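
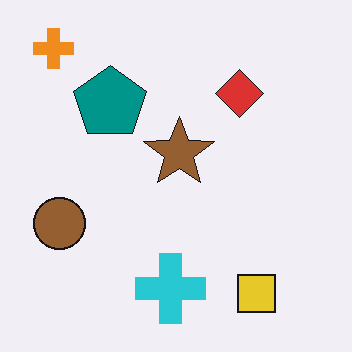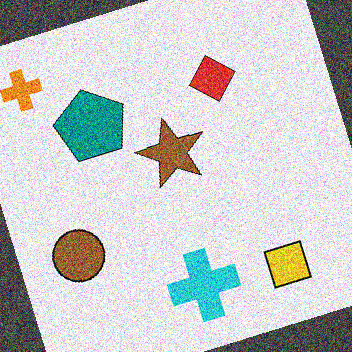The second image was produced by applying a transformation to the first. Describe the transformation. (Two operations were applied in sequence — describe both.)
The transformation is: rotated counter-clockwise by a moderate amount, then degraded with a thick layer of grain.

Every shape is tilted by the same angle and the image corners show triangular fill wedges — a whole-image rotation by a non-right angle. Random speckle covers the whole image, including the flat background.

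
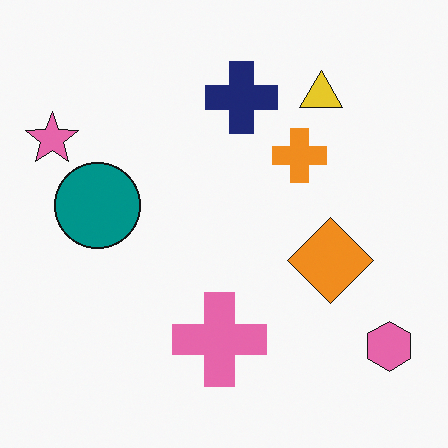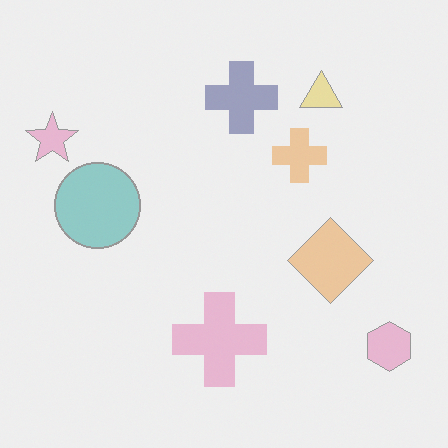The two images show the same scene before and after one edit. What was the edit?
The second image is the first given much lower contrast.

Tones are pushed toward mid-grey across the whole image — a global contrast change.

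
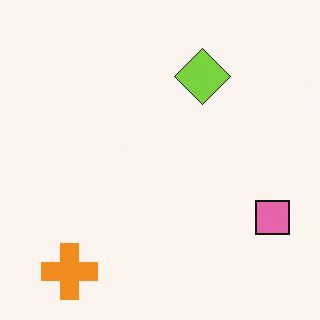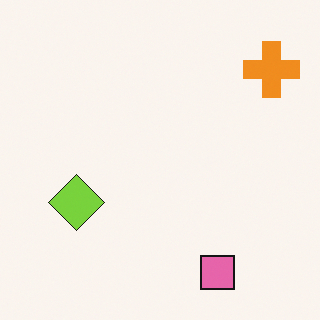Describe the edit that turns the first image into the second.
This is the original image transposed (reflected across the top-left ↔ bottom-right diagonal).

Shapes have swapped their row and column positions — what was in the top-right is now in the bottom-left — a diagonal reflection.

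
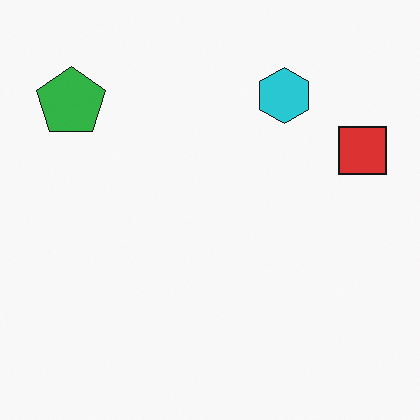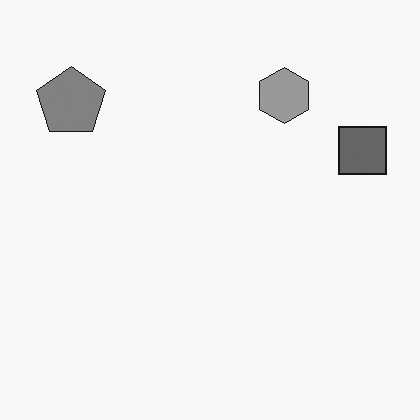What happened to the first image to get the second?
The transformation is: converted to grayscale.

All color is removed — every shape is now a shade of grey.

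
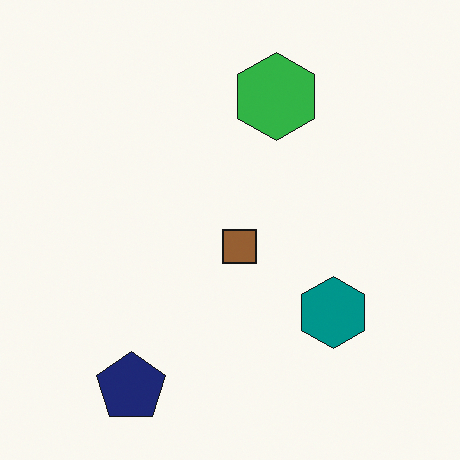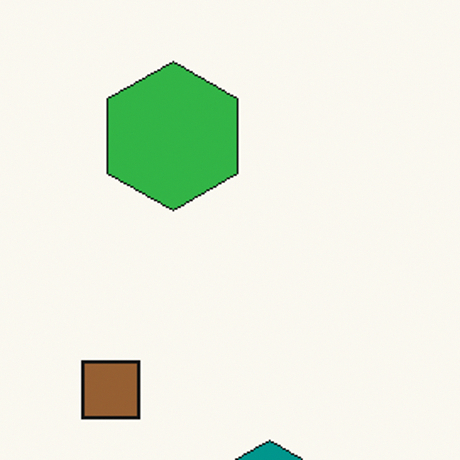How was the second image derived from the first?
It was cropped tightly and scaled back up.

The visible shapes are larger and the field of view is narrower; shapes near the original edges may be partly or wholly outside the frame — a crop-and-rescale.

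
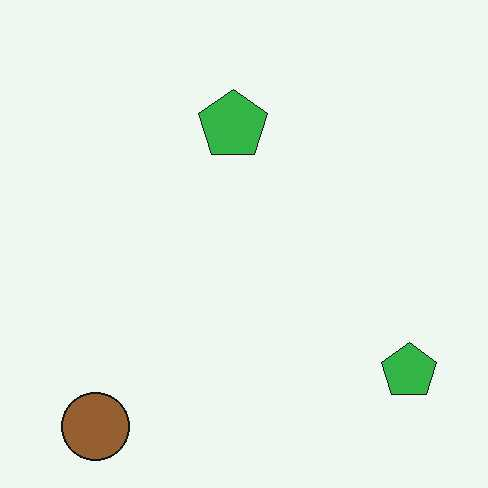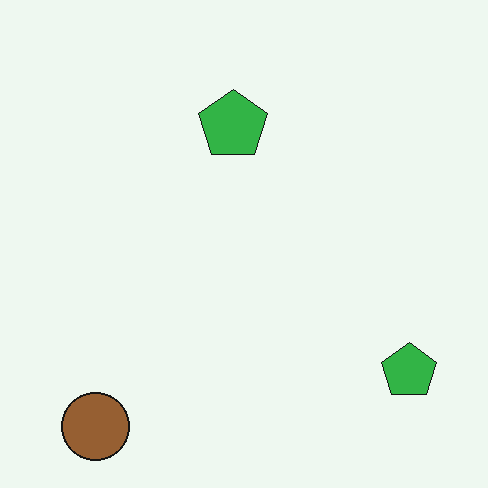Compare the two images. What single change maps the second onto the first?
It was given moderate JPEG compression.

Blocky 8×8 compression artifacts appear around shape edges and the flat background shows ringing — characteristic JPEG degradation.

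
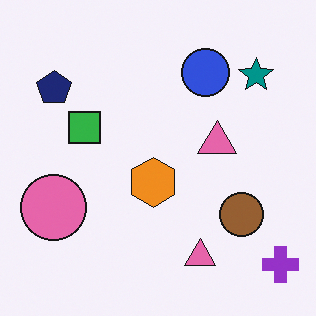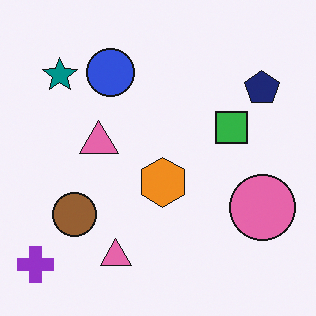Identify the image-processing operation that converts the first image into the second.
The image was flipped horizontally (left ↔ right).

The purple cross is in the bottom-right of the first image and the bottom-left of the second — shapes on opposite sides of the vertical midline have swapped in a mirror flip.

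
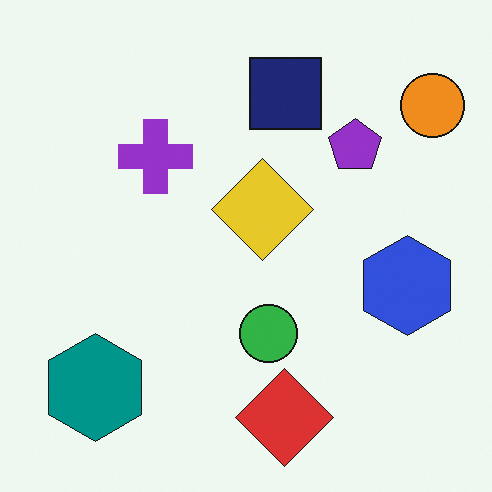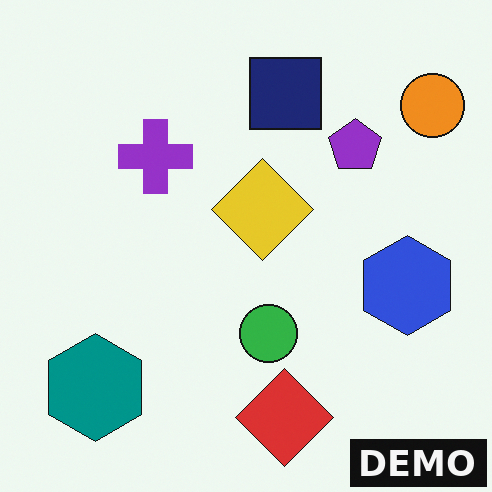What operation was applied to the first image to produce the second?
The transformation is: watermarked with the text "DEMO" in the lower-right corner.

A dark label reading "DEMO" appears in the lower-right corner.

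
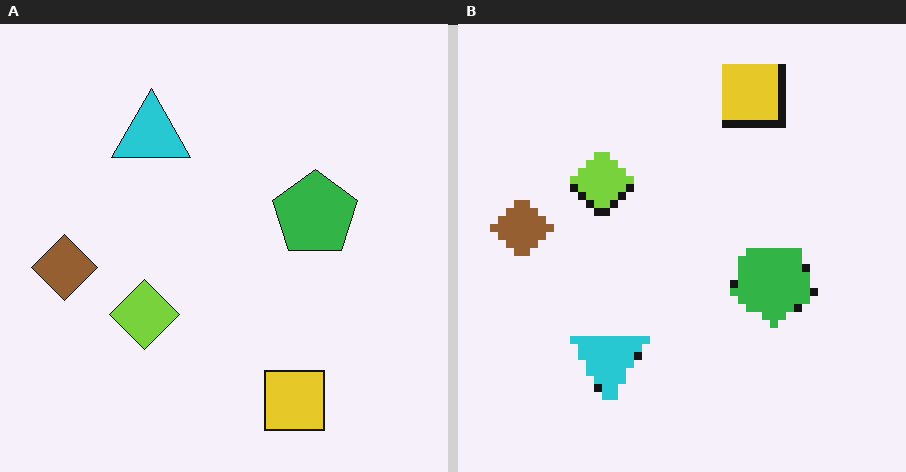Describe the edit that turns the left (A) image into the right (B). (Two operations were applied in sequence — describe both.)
The transformation is: flipped vertically (top ↔ bottom), then pixelated into visible square blocks.

The yellow square is in the bottom of the left (A) image and the top of the right (B) — shapes on opposite sides of the horizontal midline have swapped in a mirror flip. Shapes are reduced to large square blocks; fine edges and outlines are lost — a downscale-then-upscale (mosaic) effect.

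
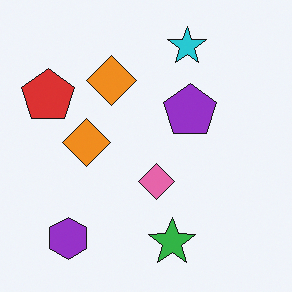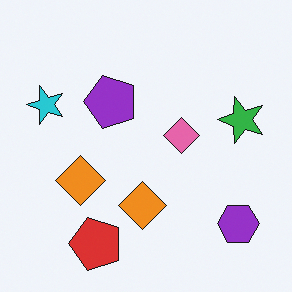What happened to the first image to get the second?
It was rotated 90° counter-clockwise.

The purple hexagon sits in the bottom-left of the first image and the bottom-right of the second — consistent with a whole-image 90° counter-clockwise rotation.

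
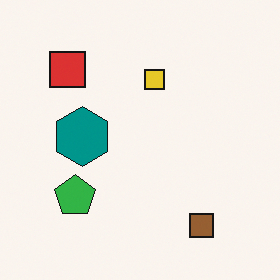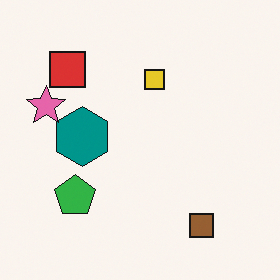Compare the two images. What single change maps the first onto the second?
It was overlaid with an additional pink star.

A pink star appears in the second image that is absent from the first.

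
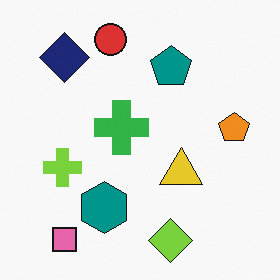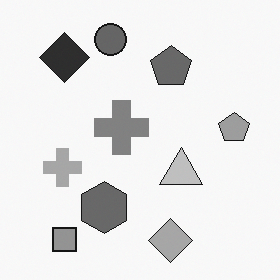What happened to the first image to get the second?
This is the original image converted to grayscale.

All color is removed — every shape is now a shade of grey.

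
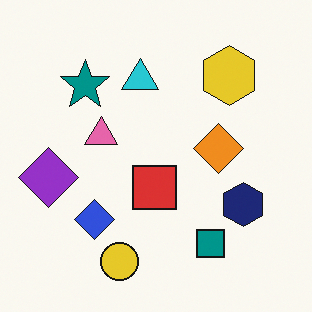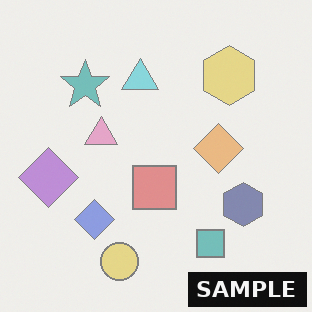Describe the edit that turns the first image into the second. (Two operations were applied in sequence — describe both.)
This is the original image washed out (contrast reduced), then watermarked with the text "SAMPLE" in the lower-right corner.

Tones are pushed toward mid-grey across the whole image — a global contrast change. A dark label reading "SAMPLE" appears in the lower-right corner.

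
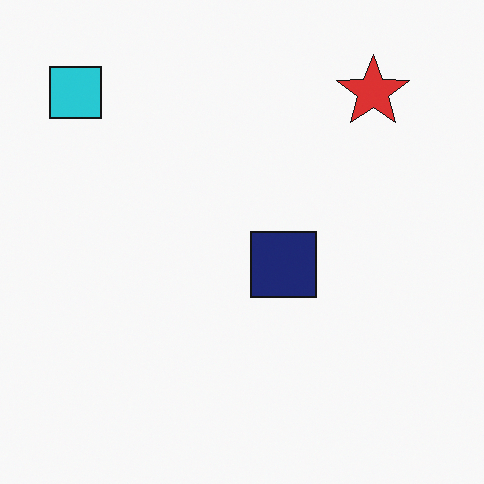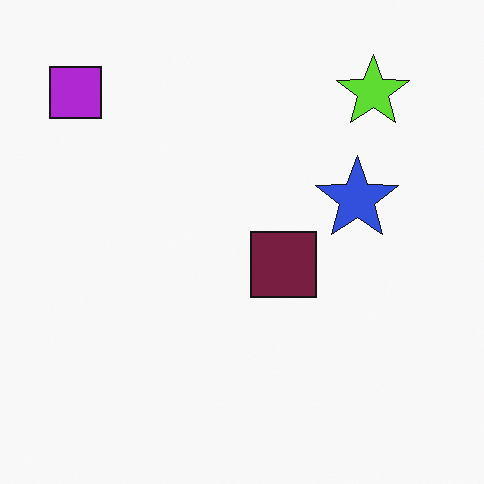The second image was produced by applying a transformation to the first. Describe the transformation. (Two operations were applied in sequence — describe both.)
This is the original image hue-shifted through roughly a third of the color wheel, then overlaid with an additional blue star.

Every shape's color has rotated by the same amount around the hue wheel — a uniform hue shift. A blue star appears in the second image that is absent from the first.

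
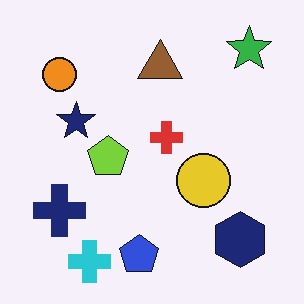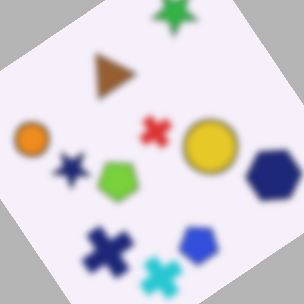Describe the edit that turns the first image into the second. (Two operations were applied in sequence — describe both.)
Moderately blurred, then rotated counter-clockwise by a large amount — several tens of degrees.

Shape edges and outlines are uniformly softened across the whole image. Every shape is tilted by the same angle and the image corners show triangular fill wedges — a whole-image rotation by a non-right angle.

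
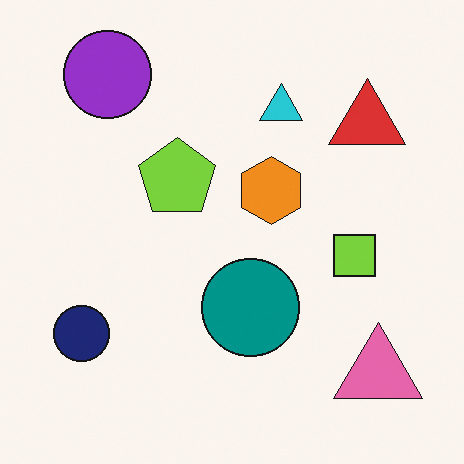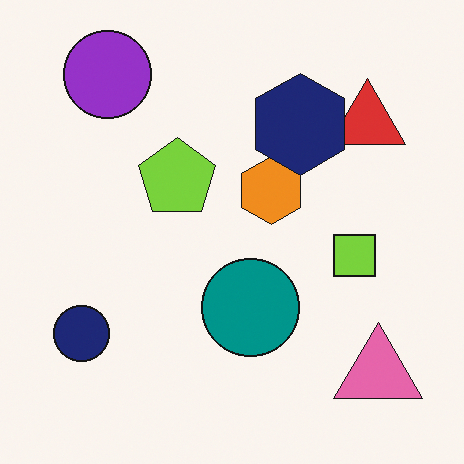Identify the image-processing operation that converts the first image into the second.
This is the original image overlaid with an additional navy hexagon.

A navy hexagon appears in the second image that is absent from the first.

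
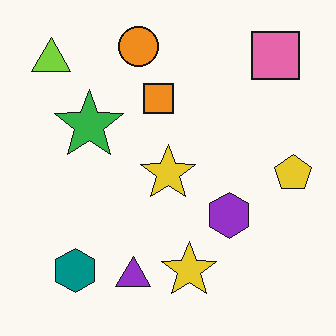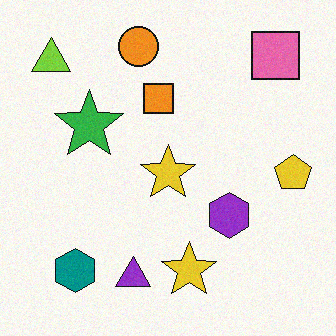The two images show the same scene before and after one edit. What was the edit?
The second image is the first degraded with subtle gaussian noise.

Random speckle covers the whole image, including the flat background.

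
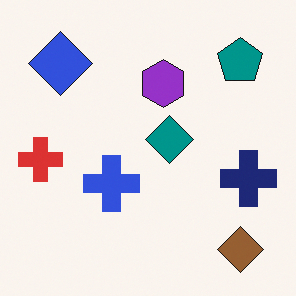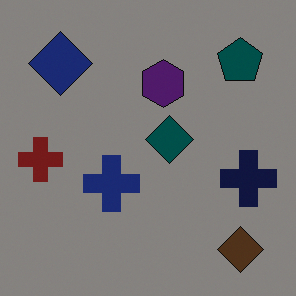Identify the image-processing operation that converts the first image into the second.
The second image is the first substantially darkened.

Every pixel — background and shapes alike — is uniformly darkened.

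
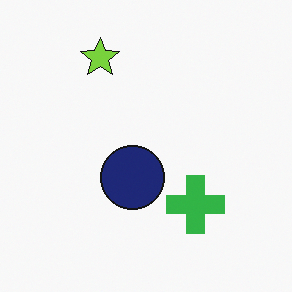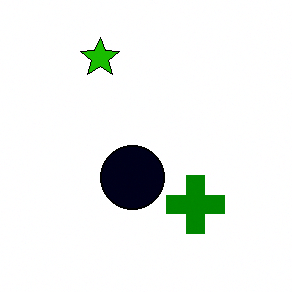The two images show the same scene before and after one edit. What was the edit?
The image was boosted in contrast.

Tones are pushed away from mid-grey across the whole image — a global contrast change.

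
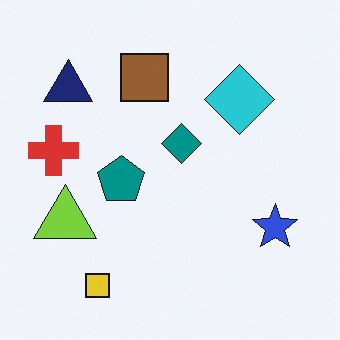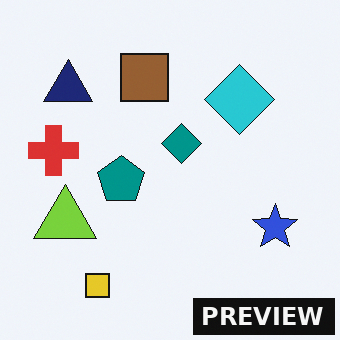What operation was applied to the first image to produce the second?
The second image is the first watermarked with the text "PREVIEW" in the lower-right corner.

A dark label reading "PREVIEW" appears in the lower-right corner.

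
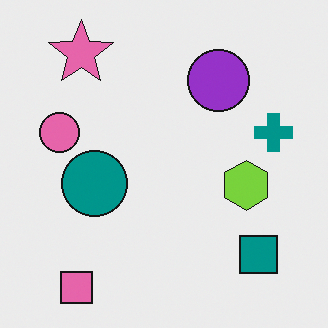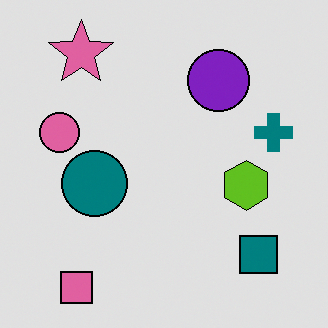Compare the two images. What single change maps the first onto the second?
It was moderately posterized.

Each flat color has snapped to a coarser quantized level — most visibly, the near-white background has dropped to a flat grey.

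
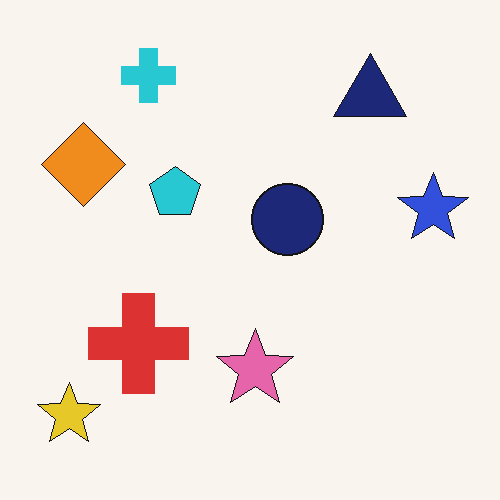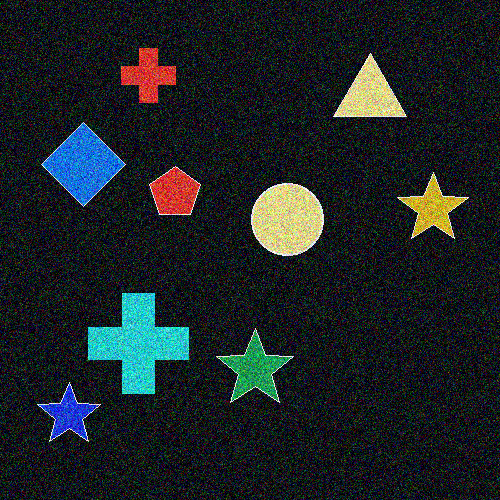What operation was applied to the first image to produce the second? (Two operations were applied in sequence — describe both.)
This is the original image degraded with a thick layer of grain, then color-inverted (negative).

Random speckle covers the whole image, including the flat background. The light background has become dark and every shape's color is its complement — a photographic negative.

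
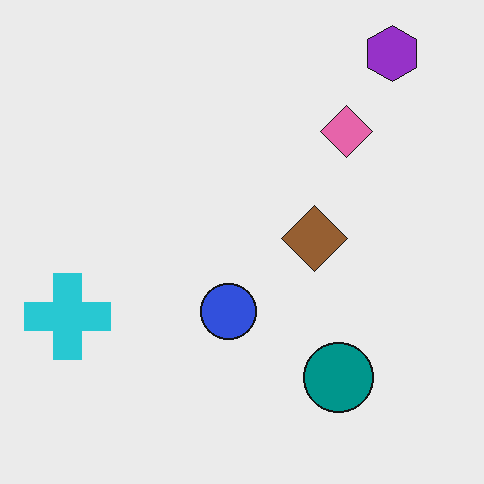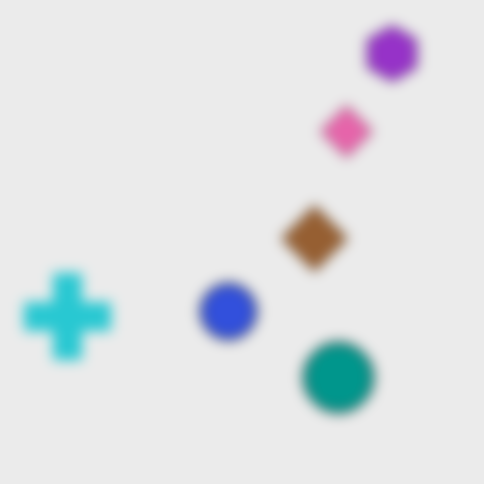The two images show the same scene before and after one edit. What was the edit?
The transformation is: heavily blurred.

Shape edges and outlines are uniformly softened across the whole image.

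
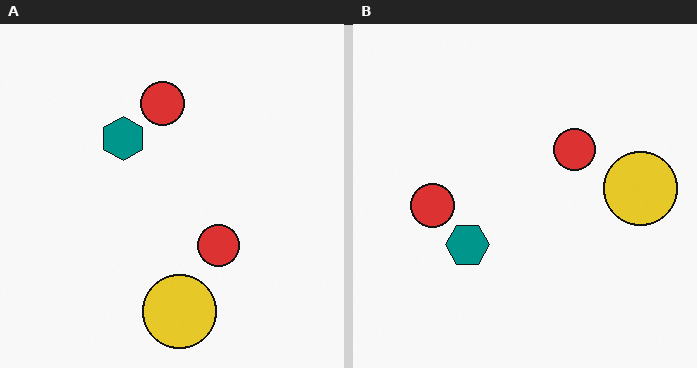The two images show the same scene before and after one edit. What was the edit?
The transformation is: rotated 90° counter-clockwise.

The yellow circle sits in the bottom of the left (A) image and the right of the right (B) — consistent with a whole-image 90° counter-clockwise rotation.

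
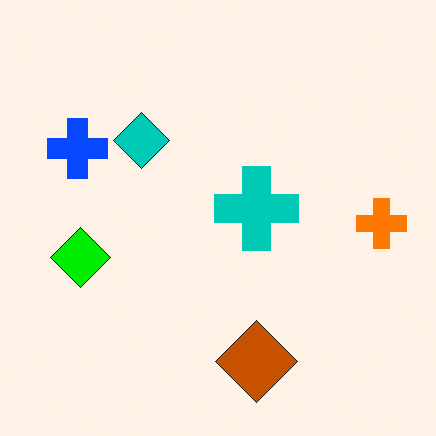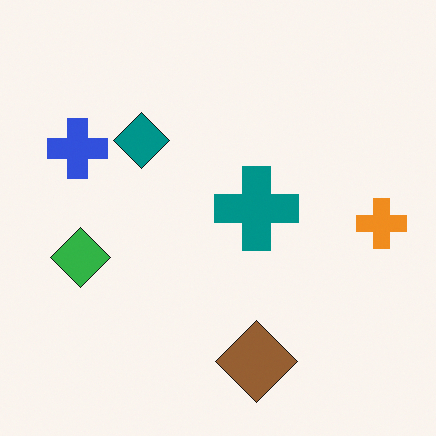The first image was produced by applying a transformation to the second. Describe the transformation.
It was made much more vivid (saturation change).

All colors are more vivid — a global saturation change.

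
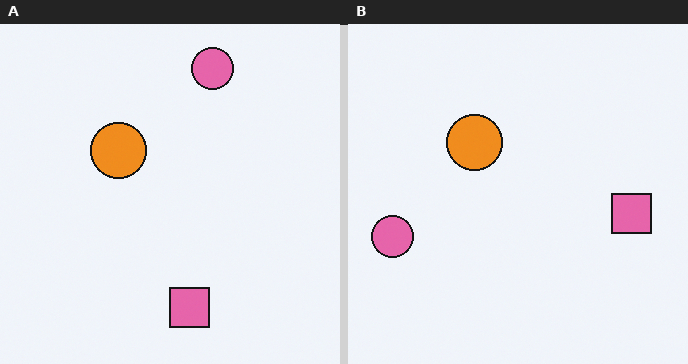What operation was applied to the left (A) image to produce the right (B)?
The transformation is: transposed (reflected across the top-left ↔ bottom-right diagonal).

Shapes have swapped their row and column positions — what was in the top-right is now in the bottom-left — a diagonal reflection.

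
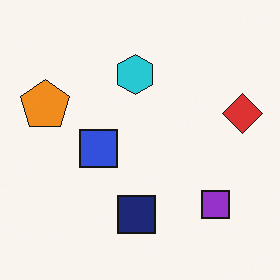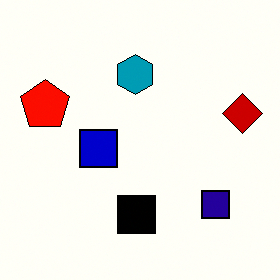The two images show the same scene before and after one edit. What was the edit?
The second image is the first boosted in contrast.

Tones are pushed away from mid-grey across the whole image — a global contrast change.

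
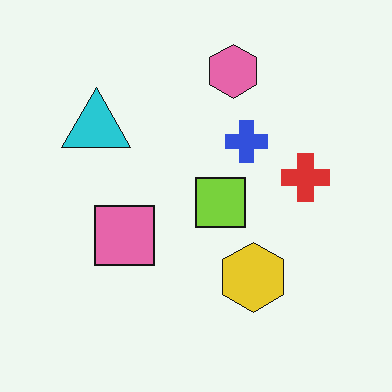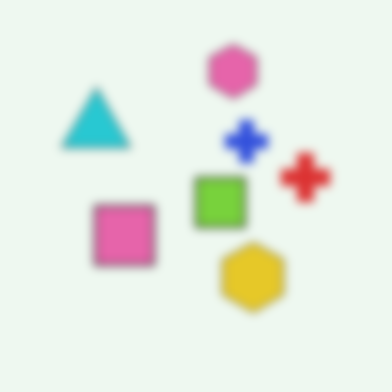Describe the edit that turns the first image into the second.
It was moderately blurred.

Shape edges and outlines are uniformly softened across the whole image.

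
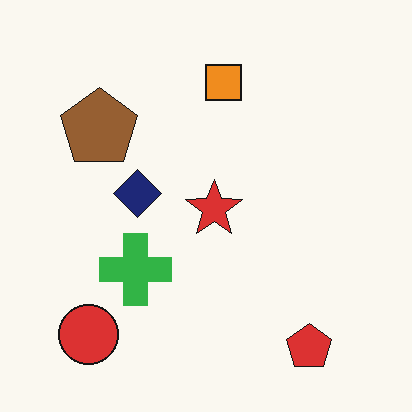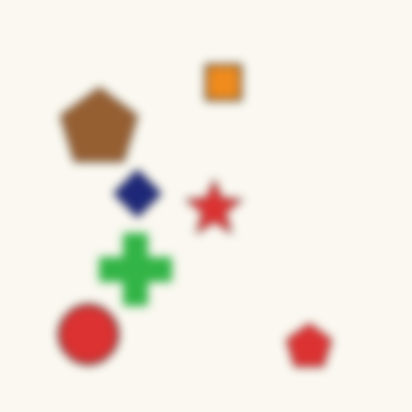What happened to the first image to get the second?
The image was moderately blurred.

Shape edges and outlines are uniformly softened across the whole image.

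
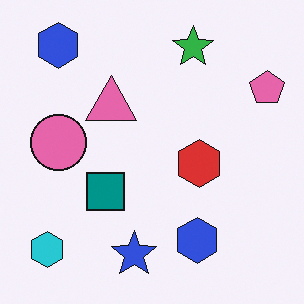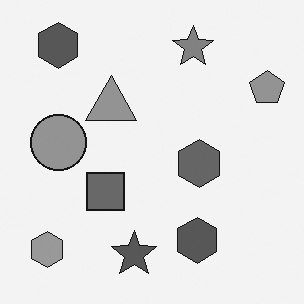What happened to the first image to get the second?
The image was converted to grayscale.

All color is removed — every shape is now a shade of grey.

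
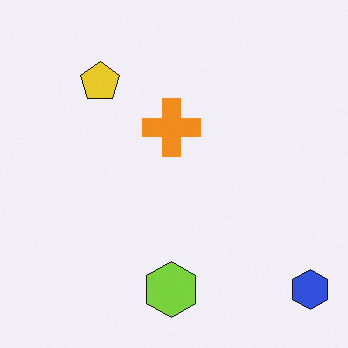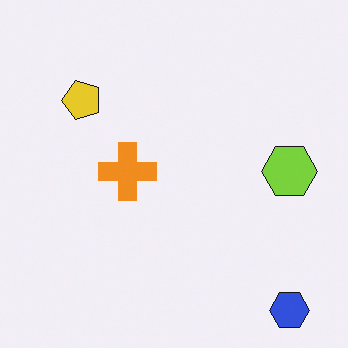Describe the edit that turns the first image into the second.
The second image is the first transposed (reflected across the top-left ↔ bottom-right diagonal).

Shapes have swapped their row and column positions — what was in the top-right is now in the bottom-left — a diagonal reflection.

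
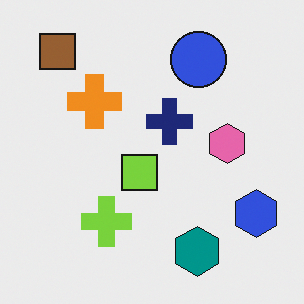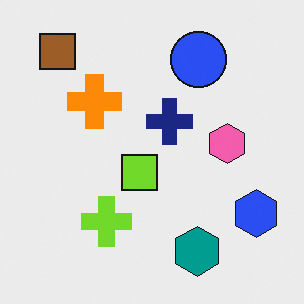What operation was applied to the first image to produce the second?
It was slightly oversaturated.

All colors are more vivid — a global saturation change.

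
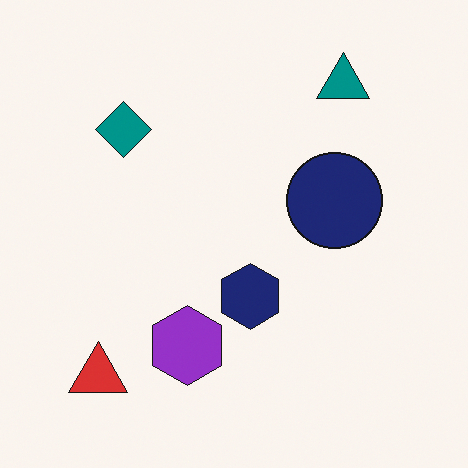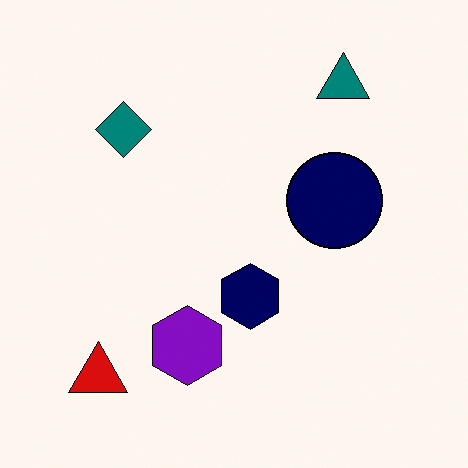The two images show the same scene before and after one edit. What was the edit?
The second image is the first given slightly increased contrast.

Tones are pushed away from mid-grey across the whole image — a global contrast change.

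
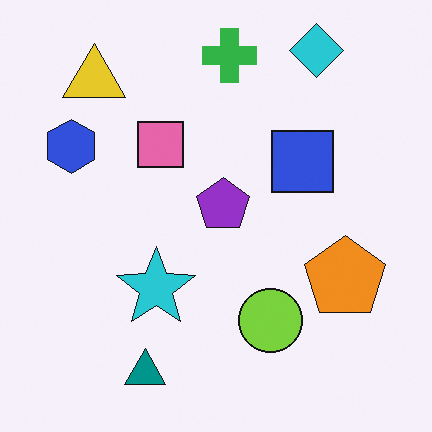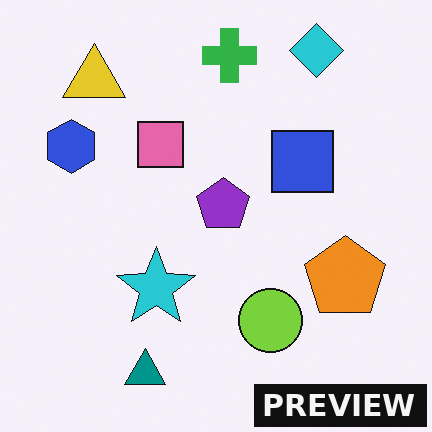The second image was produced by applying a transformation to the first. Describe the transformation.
This is the original image watermarked with the text "PREVIEW" in the lower-right corner.

A dark label reading "PREVIEW" appears in the lower-right corner.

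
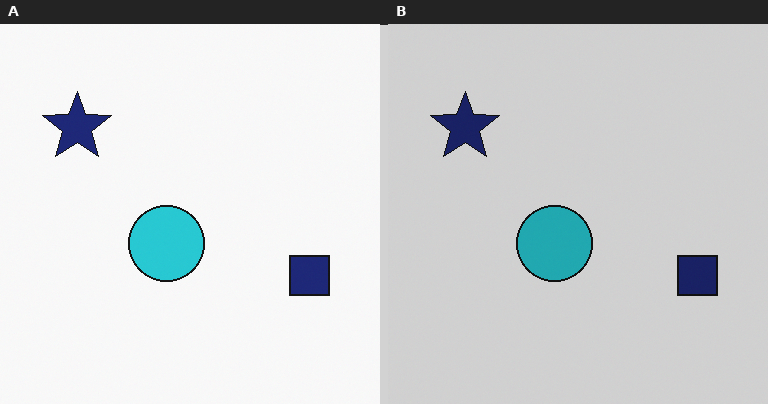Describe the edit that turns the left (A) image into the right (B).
It was darkened a little.

Every pixel — background and shapes alike — is uniformly darkened.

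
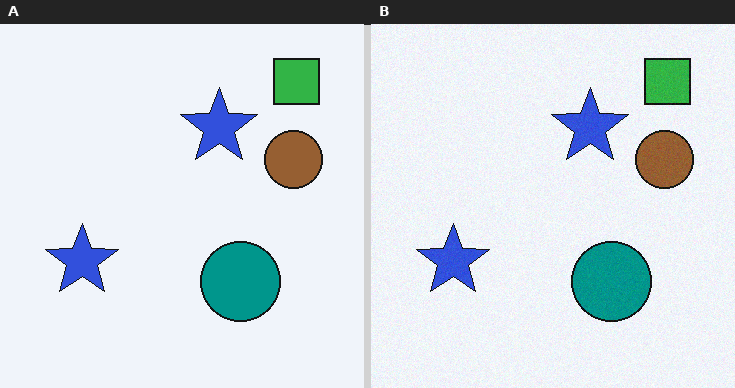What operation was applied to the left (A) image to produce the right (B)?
Degraded with light additive noise.

Random speckle covers the whole image, including the flat background.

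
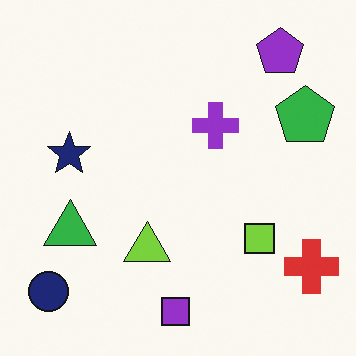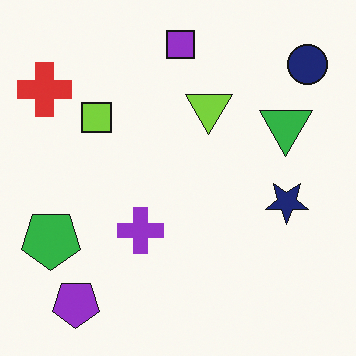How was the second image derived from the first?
This is the original image rotated 180°.

The navy circle sits in the bottom-left of the first image and the top-right of the second — consistent with a whole-image 180° rotation.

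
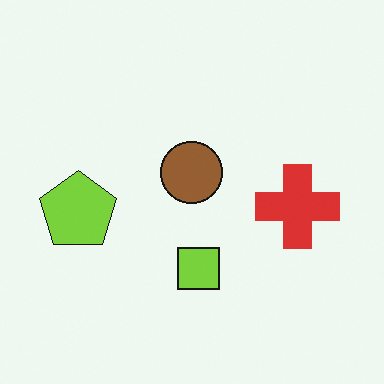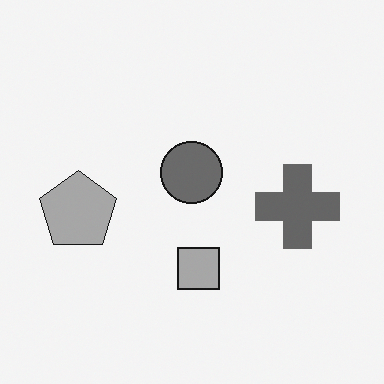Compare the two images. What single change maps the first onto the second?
Converted to grayscale.

All color is removed — every shape is now a shade of grey.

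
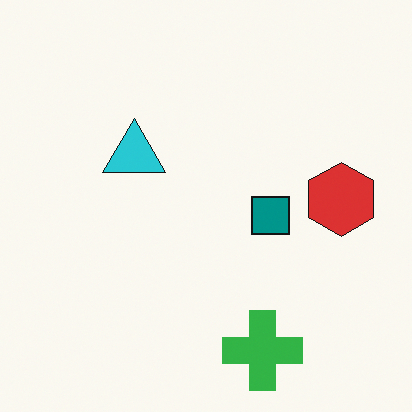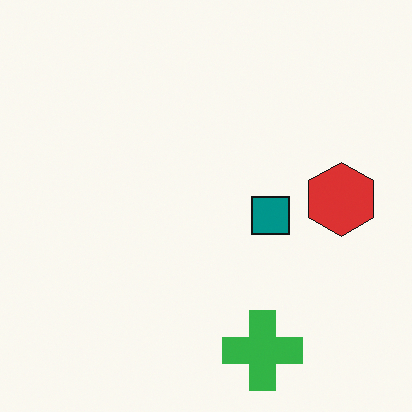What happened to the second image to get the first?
Overlaid with an additional cyan triangle.

A cyan triangle appears in the first image that is absent from the second.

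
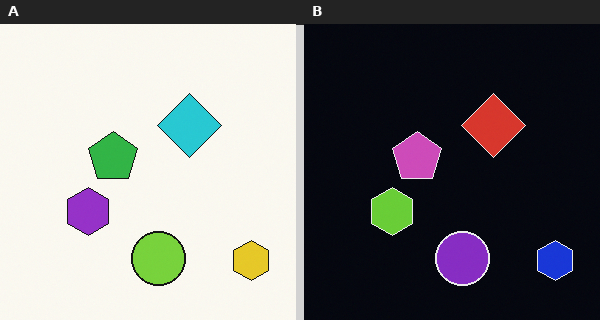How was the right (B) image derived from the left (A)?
This is the original image color-inverted (negative).

The light background has become dark and every shape's color is its complement — a photographic negative.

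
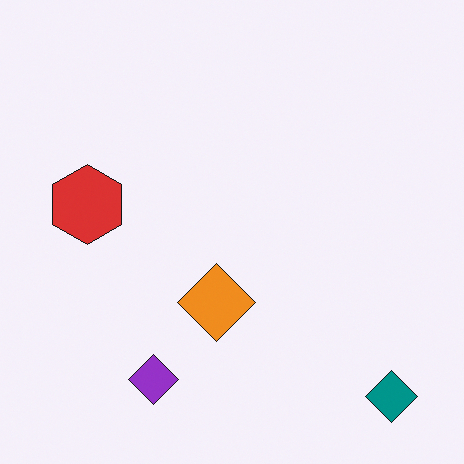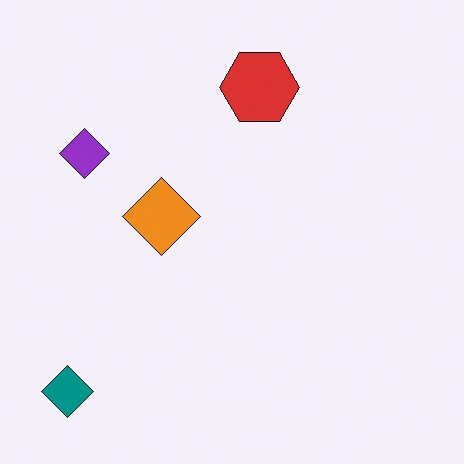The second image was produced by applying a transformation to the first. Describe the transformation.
This is the original image rotated 90° clockwise.

The teal diamond sits in the bottom-right of the first image and the bottom-left of the second — consistent with a whole-image 90° clockwise rotation.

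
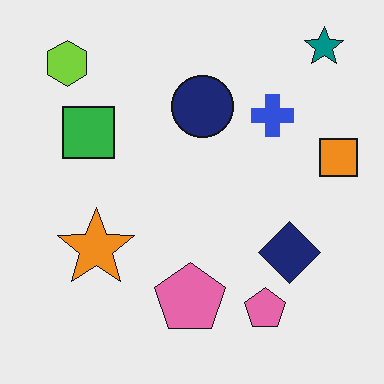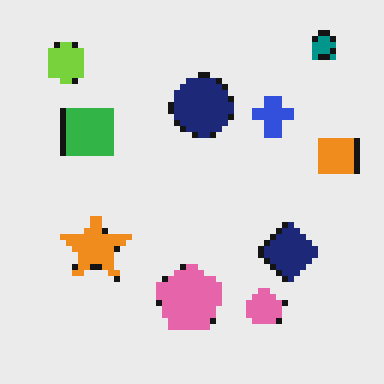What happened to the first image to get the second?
The second image is the first pixelated into visible square blocks.

Shapes are reduced to large square blocks; fine edges and outlines are lost — a downscale-then-upscale (mosaic) effect.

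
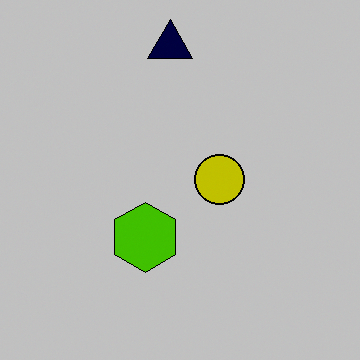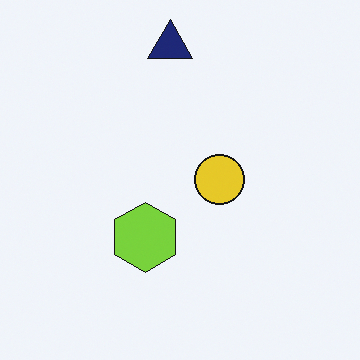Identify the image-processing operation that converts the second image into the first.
The transformation is: heavily posterized to just a handful of flat colors.

Each flat color has snapped to a coarser quantized level — most visibly, the near-white background has dropped to a flat grey.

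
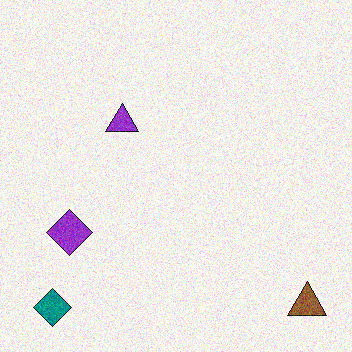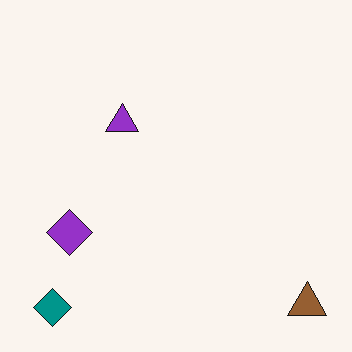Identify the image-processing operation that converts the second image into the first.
It was degraded with visible gaussian noise.

Random speckle covers the whole image, including the flat background.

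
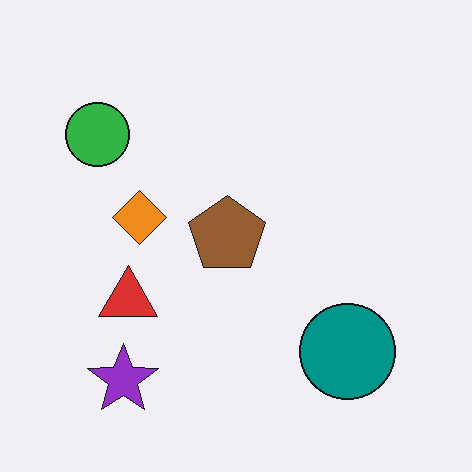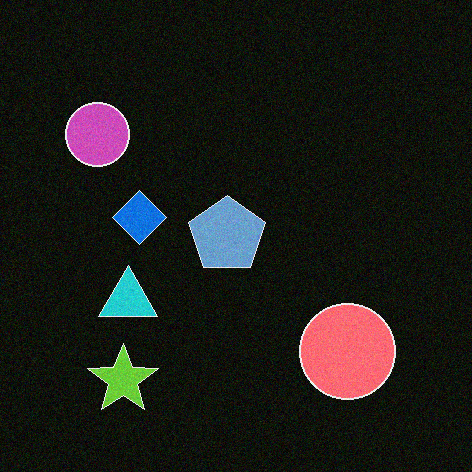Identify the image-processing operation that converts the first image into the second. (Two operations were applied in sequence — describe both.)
This is the original image color-inverted (negative), then degraded with subtle gaussian noise.

The light background has become dark and every shape's color is its complement — a photographic negative. Random speckle covers the whole image, including the flat background.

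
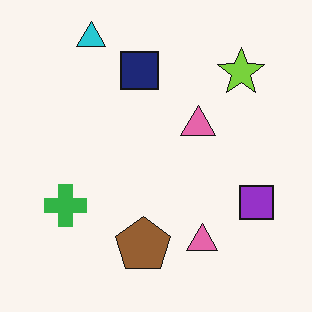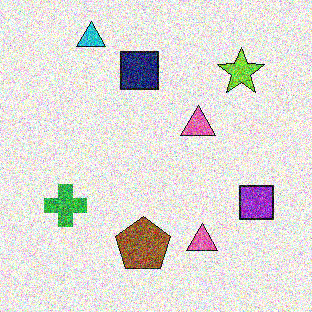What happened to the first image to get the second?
Degraded with a thick layer of grain.

Random speckle covers the whole image, including the flat background.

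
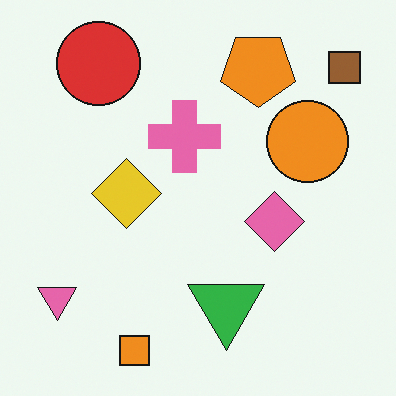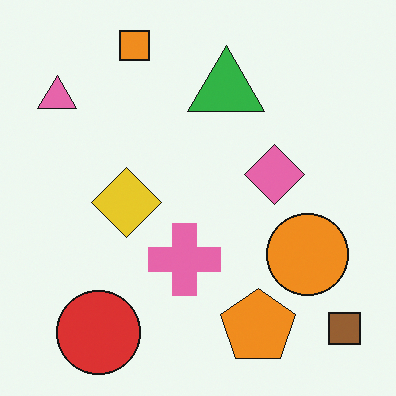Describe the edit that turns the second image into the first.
Flipped vertically (top ↔ bottom).

The orange square is in the top of the second image and the bottom of the first — shapes on opposite sides of the horizontal midline have swapped in a mirror flip.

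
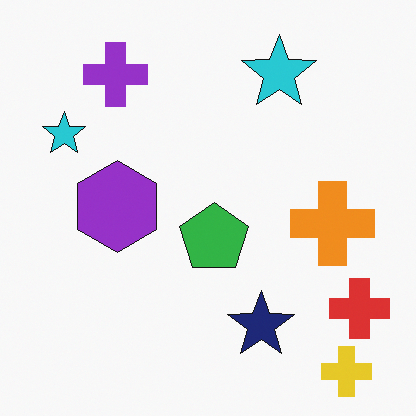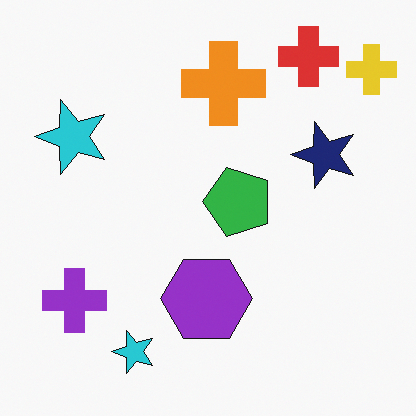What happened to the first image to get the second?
The image was rotated 90° counter-clockwise.

The yellow cross sits in the bottom-right of the first image and the top-right of the second — consistent with a whole-image 90° counter-clockwise rotation.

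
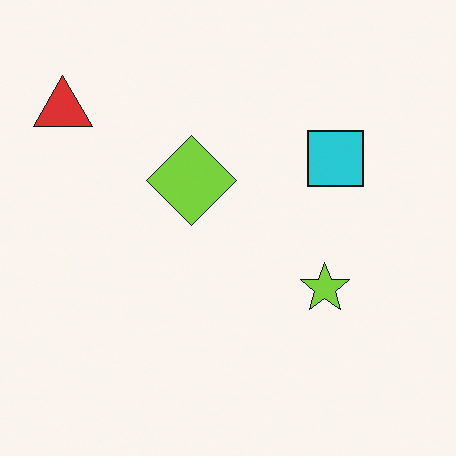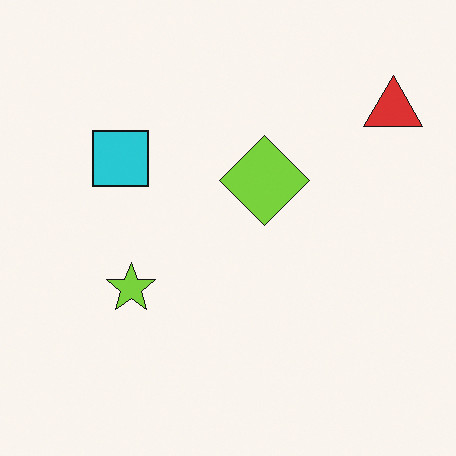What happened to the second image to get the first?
This is the original image flipped horizontally (left ↔ right).

The red triangle is in the top-right of the second image and the top-left of the first — shapes on opposite sides of the vertical midline have swapped in a mirror flip.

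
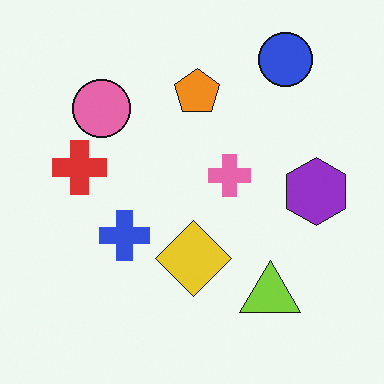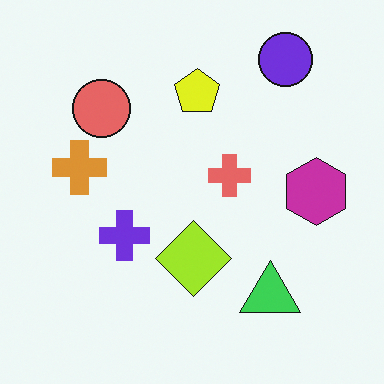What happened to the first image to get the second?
This is the original image hue-shifted slightly.

Every shape's color has rotated by the same amount around the hue wheel — a uniform hue shift.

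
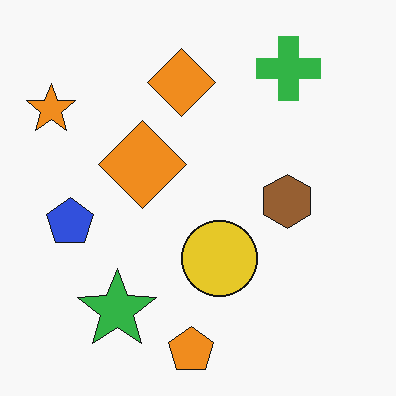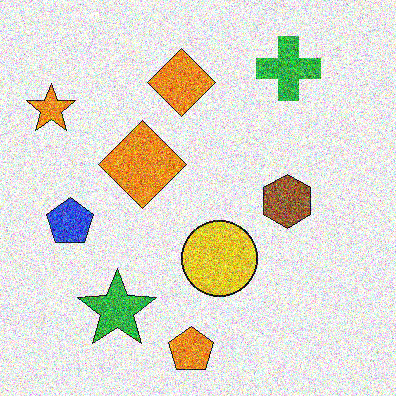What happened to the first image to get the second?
The second image is the first degraded with a thick layer of grain.

Random speckle covers the whole image, including the flat background.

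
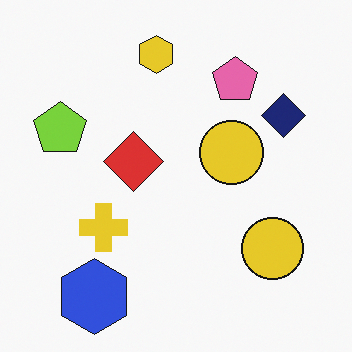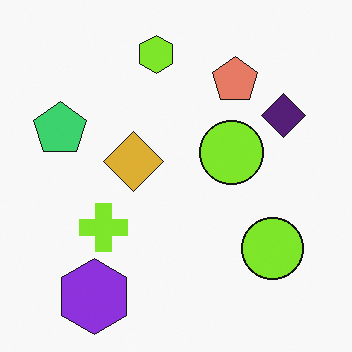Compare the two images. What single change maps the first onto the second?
This is the original image hue-shifted by a small amount.

Every shape's color has rotated by the same amount around the hue wheel — a uniform hue shift.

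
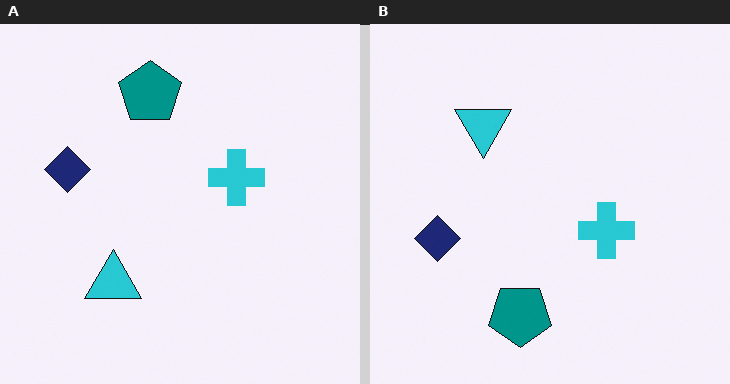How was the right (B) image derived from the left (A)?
Flipped vertically (top ↔ bottom).

The teal pentagon is in the top of the left (A) image and the bottom of the right (B) — shapes on opposite sides of the horizontal midline have swapped in a mirror flip.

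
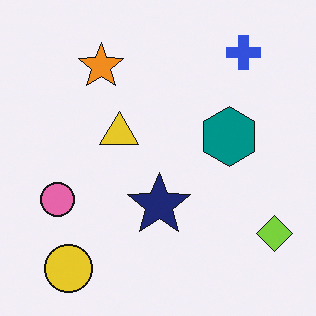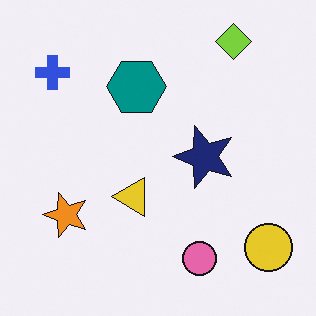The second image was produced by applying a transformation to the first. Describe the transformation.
It was rotated 90° counter-clockwise.

The yellow circle sits in the bottom-left of the first image and the bottom-right of the second — consistent with a whole-image 90° counter-clockwise rotation.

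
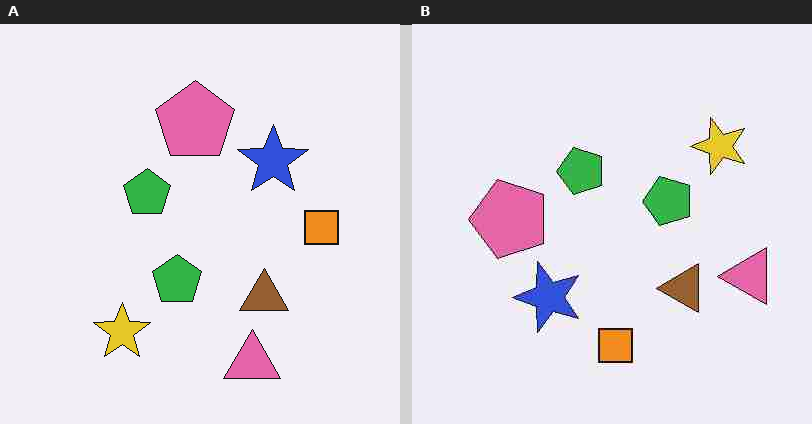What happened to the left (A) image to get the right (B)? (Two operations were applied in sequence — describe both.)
The transformation is: transposed (reflected across the top-left ↔ bottom-right diagonal), then degraded with heavy JPEG compression.

Shapes have swapped their row and column positions — what was in the top-right is now in the bottom-left — a diagonal reflection. Blocky 8×8 compression artifacts appear around shape edges and the flat background shows ringing — characteristic JPEG degradation.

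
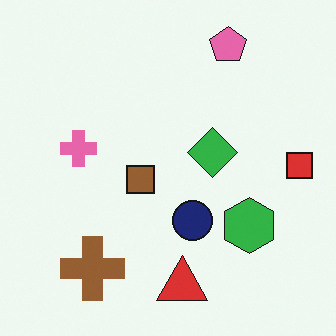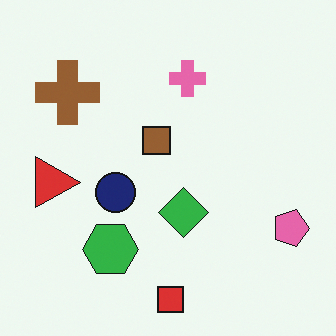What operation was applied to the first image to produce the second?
The transformation is: rotated 90° clockwise.

The pink pentagon sits in the top-right of the first image and the bottom-right of the second — consistent with a whole-image 90° clockwise rotation.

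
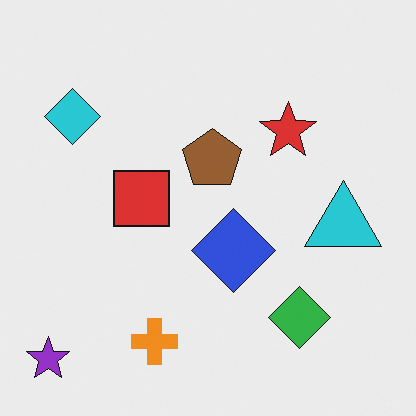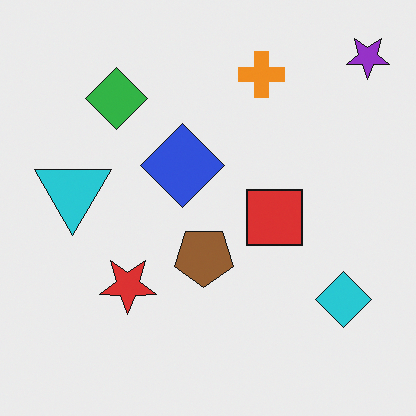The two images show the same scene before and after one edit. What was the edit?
This is the original image rotated 180°.

The purple star sits in the bottom-left of the first image and the top-right of the second — consistent with a whole-image 180° rotation.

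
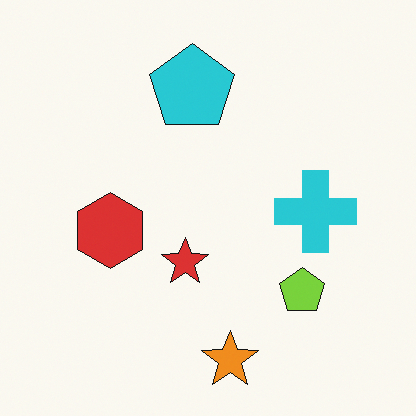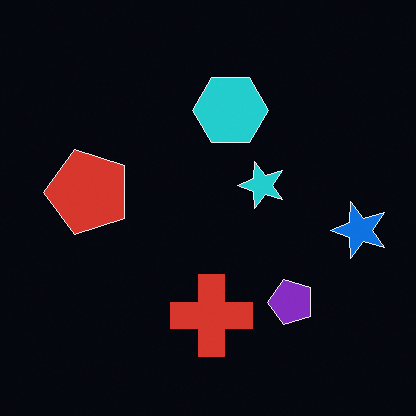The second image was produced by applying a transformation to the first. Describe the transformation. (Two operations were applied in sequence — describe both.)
The image was color-inverted (negative), then transposed (reflected across the top-left ↔ bottom-right diagonal).

The light background has become dark and every shape's color is its complement — a photographic negative. Shapes have swapped their row and column positions — what was in the top-right is now in the bottom-left — a diagonal reflection.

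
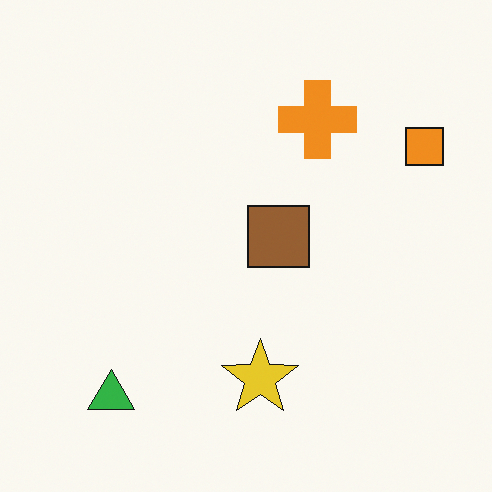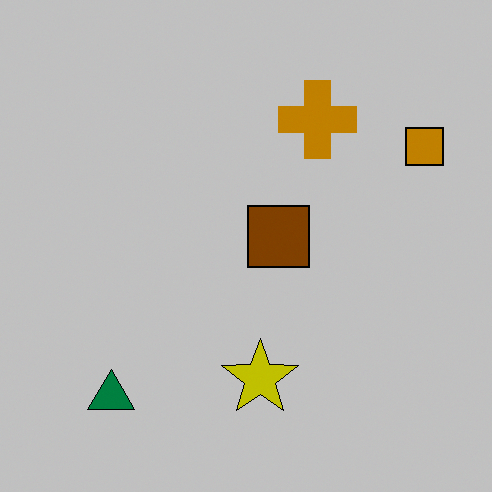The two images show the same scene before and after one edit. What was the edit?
The second image is the first aggressively posterized.

Each flat color has snapped to a coarser quantized level — most visibly, the near-white background has dropped to a flat grey.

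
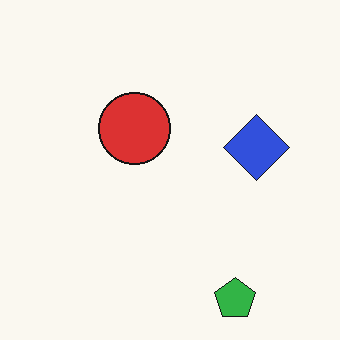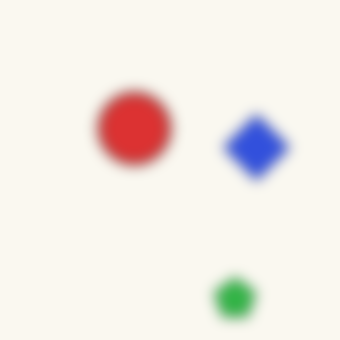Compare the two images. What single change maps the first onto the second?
The transformation is: strongly gaussian-blurred.

Shape edges and outlines are uniformly softened across the whole image.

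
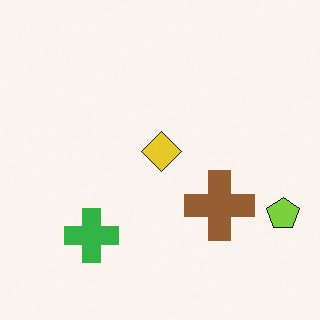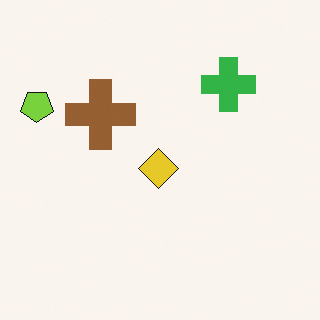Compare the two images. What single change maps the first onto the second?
The second image is the first rotated 180°.

The lime pentagon sits in the bottom-right of the first image and the top-left of the second — consistent with a whole-image 180° rotation.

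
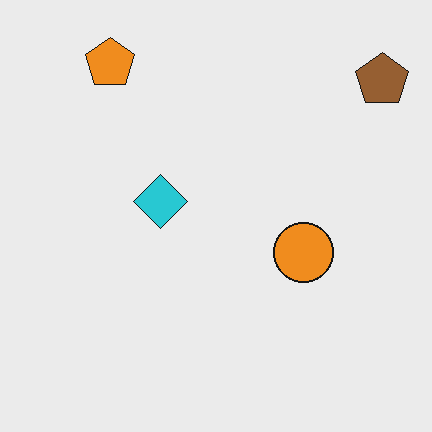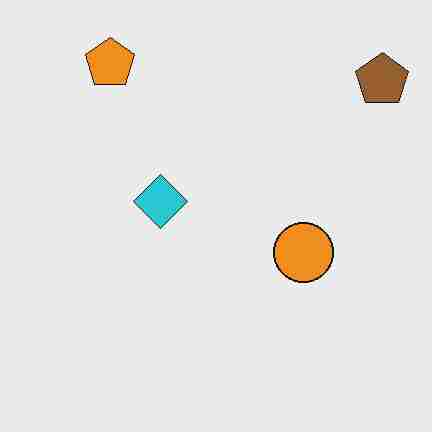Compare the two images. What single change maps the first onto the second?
The image was degraded with heavy JPEG compression.

Blocky 8×8 compression artifacts appear around shape edges and the flat background shows ringing — characteristic JPEG degradation.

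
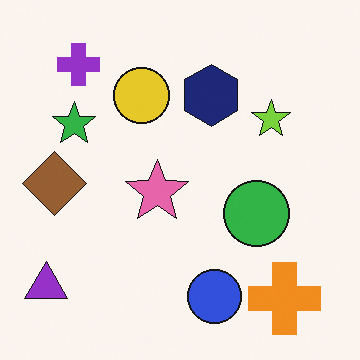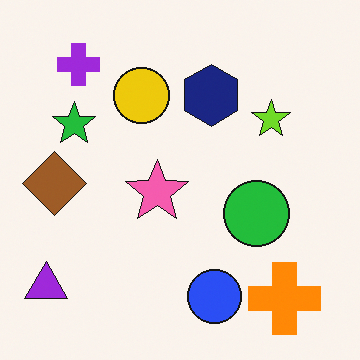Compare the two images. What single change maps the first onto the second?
It was slightly oversaturated.

All colors are more vivid — a global saturation change.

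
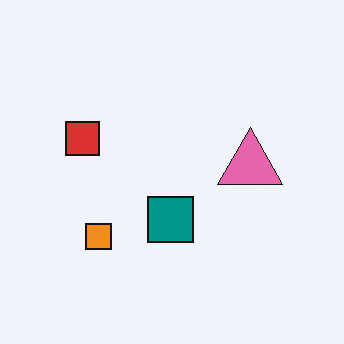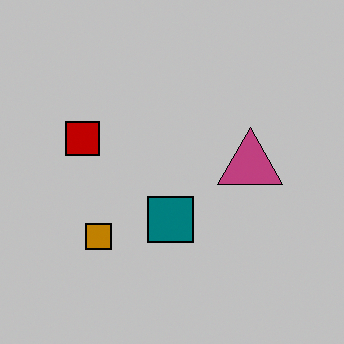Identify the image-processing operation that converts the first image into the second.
The second image is the first aggressively posterized.

Each flat color has snapped to a coarser quantized level — most visibly, the near-white background has dropped to a flat grey.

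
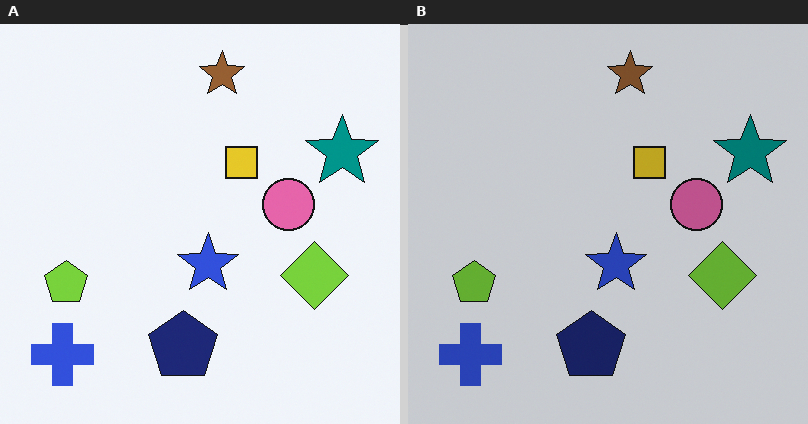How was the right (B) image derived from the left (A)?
Darkened a little.

Every pixel — background and shapes alike — is uniformly darkened.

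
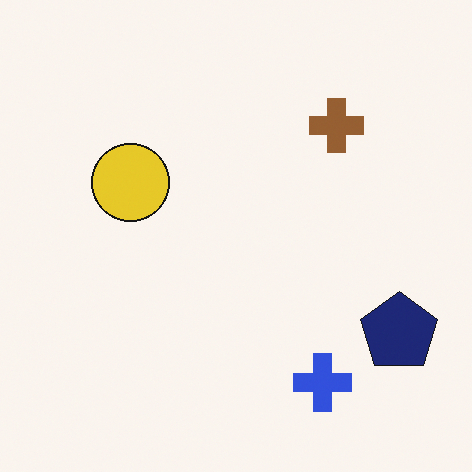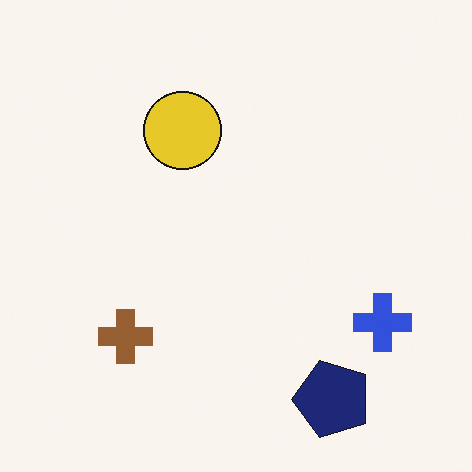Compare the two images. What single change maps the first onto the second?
The second image is the first transposed (reflected across the top-left ↔ bottom-right diagonal).

Shapes have swapped their row and column positions — what was in the top-right is now in the bottom-left — a diagonal reflection.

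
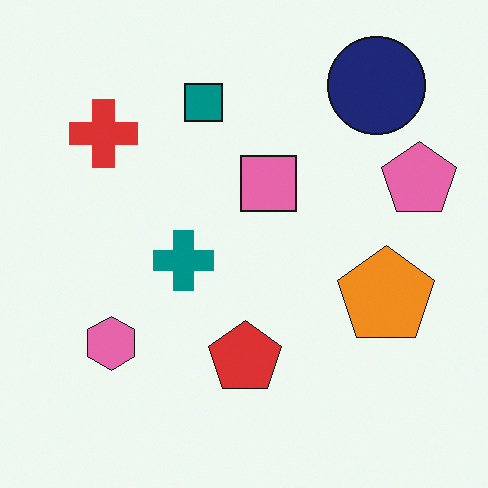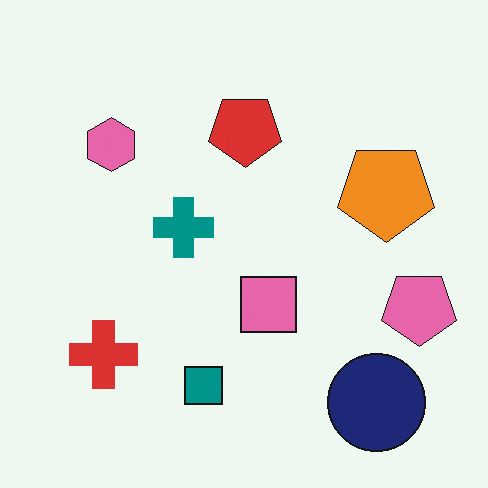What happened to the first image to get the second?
The image was flipped vertically (top ↔ bottom).

The navy circle is in the top-right of the first image and the bottom-right of the second — shapes on opposite sides of the horizontal midline have swapped in a mirror flip.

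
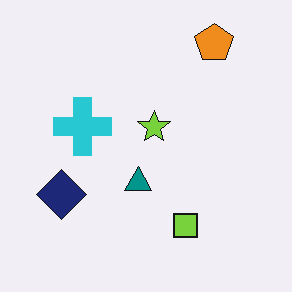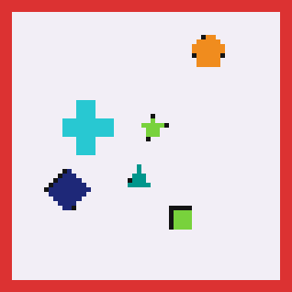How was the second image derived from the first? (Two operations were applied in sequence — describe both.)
Mildly pixelated, then framed with a red border.

Shapes are reduced to large square blocks; fine edges and outlines are lost — a downscale-then-upscale (mosaic) effect. A solid red frame runs around the edge of the second image, with the content slightly shrunk inside it.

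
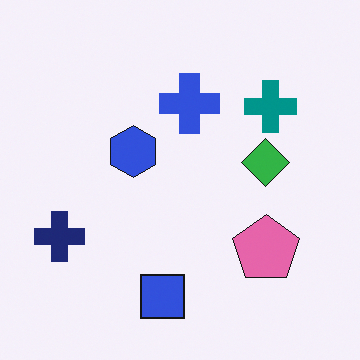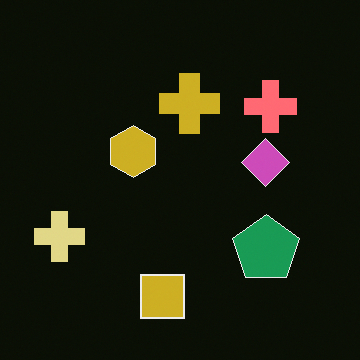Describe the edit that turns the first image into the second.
The second image is the first color-inverted (negative).

The light background has become dark and every shape's color is its complement — a photographic negative.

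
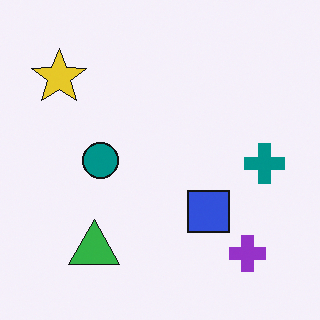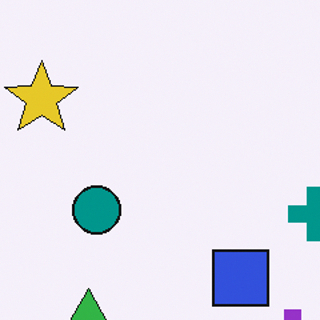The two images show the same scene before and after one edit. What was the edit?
The transformation is: cropped slightly and scaled back up.

The visible shapes are larger and the field of view is narrower; shapes near the original edges may be partly or wholly outside the frame — a crop-and-rescale.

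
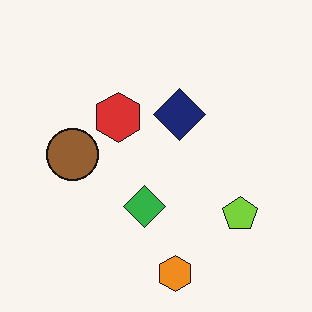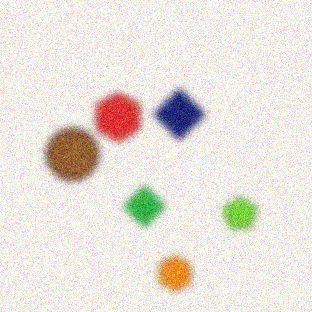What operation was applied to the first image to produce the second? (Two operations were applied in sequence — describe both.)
The image was moderately blurred, then degraded with moderate additive noise.

Shape edges and outlines are uniformly softened across the whole image. Random speckle covers the whole image, including the flat background.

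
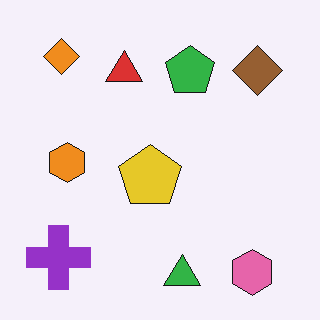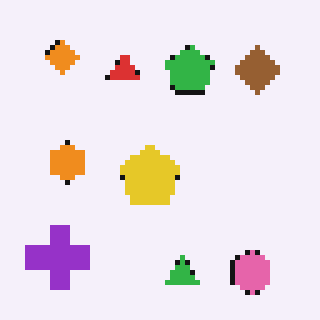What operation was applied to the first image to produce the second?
The image was mildly pixelated.

Shapes are reduced to large square blocks; fine edges and outlines are lost — a downscale-then-upscale (mosaic) effect.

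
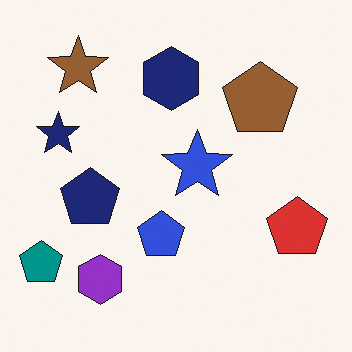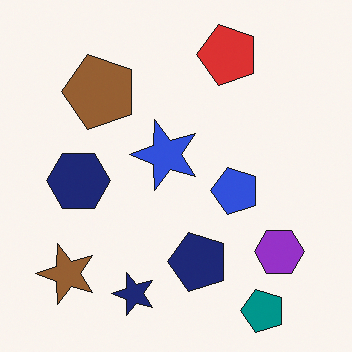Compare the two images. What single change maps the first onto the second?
Rotated 90° counter-clockwise.

The teal pentagon sits in the bottom-left of the first image and the bottom-right of the second — consistent with a whole-image 90° counter-clockwise rotation.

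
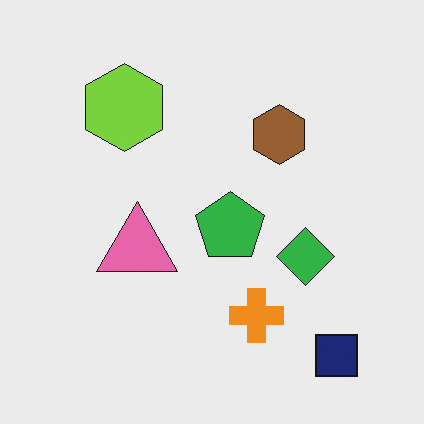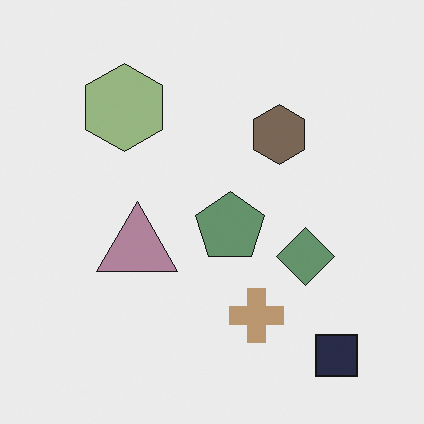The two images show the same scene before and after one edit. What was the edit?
The second image is the first made much more muted (saturation change).

All colors are more muted and greyish — a global saturation change.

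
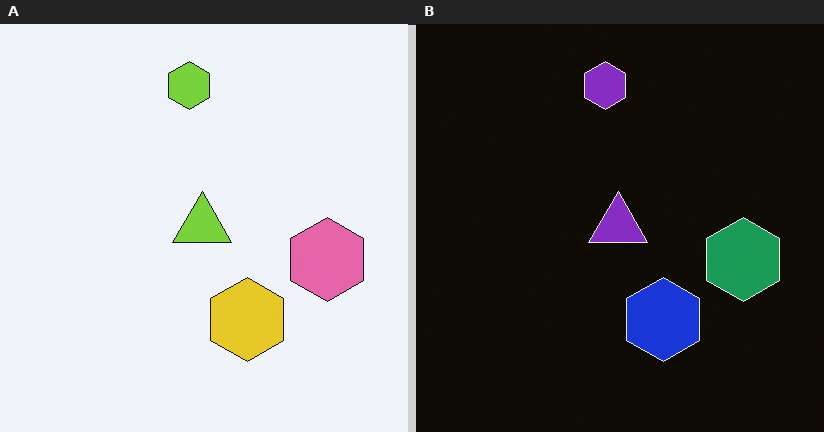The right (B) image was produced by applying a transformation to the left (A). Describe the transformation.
This is the original image color-inverted (negative).

The light background has become dark and every shape's color is its complement — a photographic negative.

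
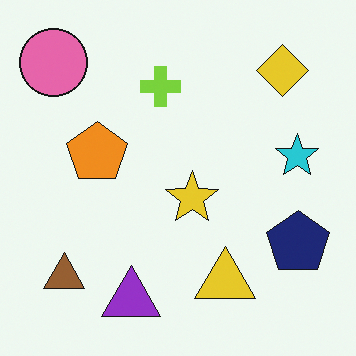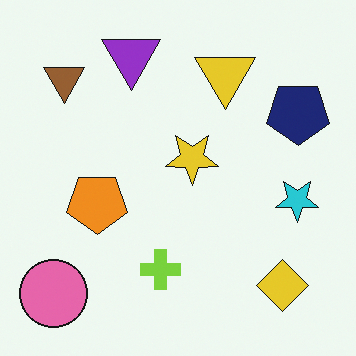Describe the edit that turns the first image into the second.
The second image is the first flipped vertically (top ↔ bottom).

The purple triangle is in the bottom of the first image and the top of the second — shapes on opposite sides of the horizontal midline have swapped in a mirror flip.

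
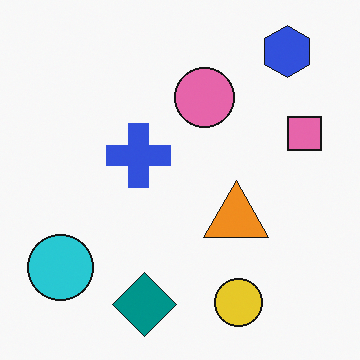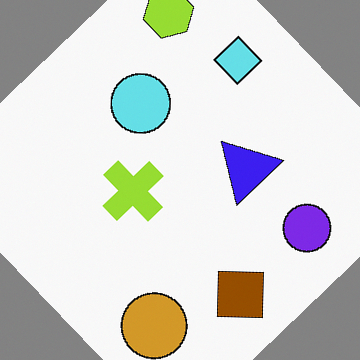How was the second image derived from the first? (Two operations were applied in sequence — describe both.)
The transformation is: hue-shifted through roughly half the color wheel, then rotated counter-clockwise by a large amount — several tens of degrees.

Every shape's color has rotated by the same amount around the hue wheel — a uniform hue shift. Every shape is tilted by the same angle and the image corners show triangular fill wedges — a whole-image rotation by a non-right angle.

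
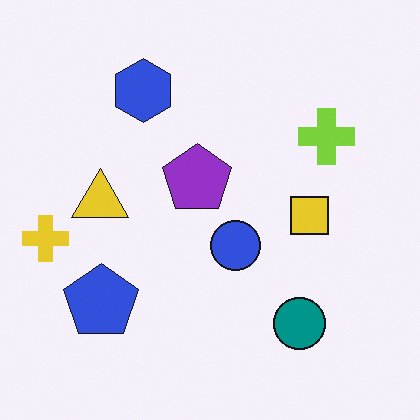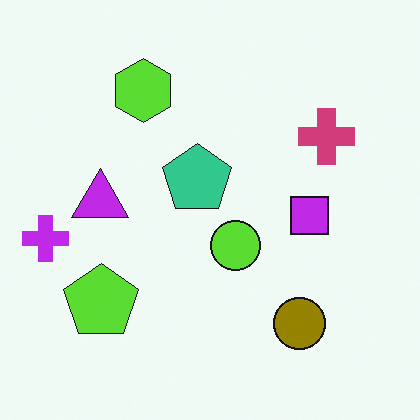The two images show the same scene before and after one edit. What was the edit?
The second image is the first hue-shifted through roughly half the color wheel.

Every shape's color has rotated by the same amount around the hue wheel — a uniform hue shift.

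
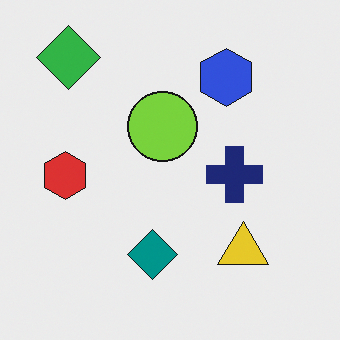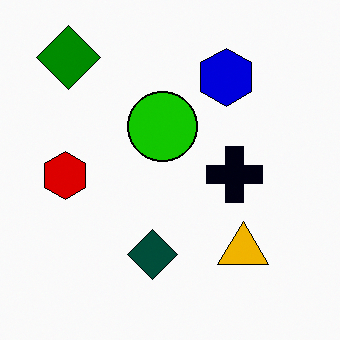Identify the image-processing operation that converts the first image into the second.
The image was given much higher contrast.

Tones are pushed away from mid-grey across the whole image — a global contrast change.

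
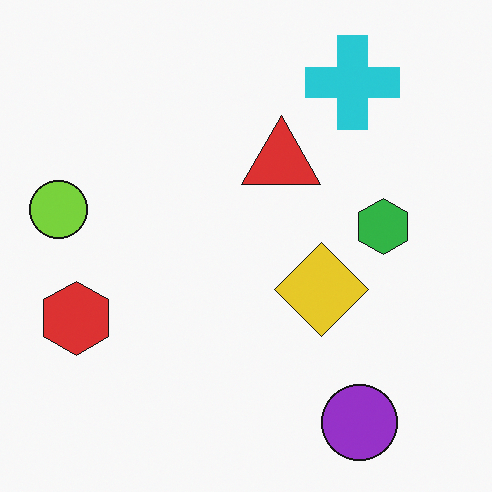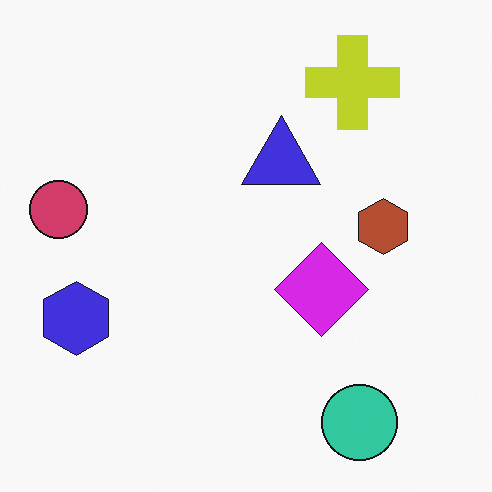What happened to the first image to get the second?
Hue-shifted by a large amount.

Every shape's color has rotated by the same amount around the hue wheel — a uniform hue shift.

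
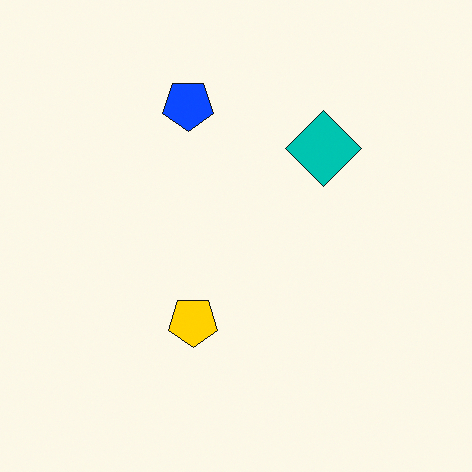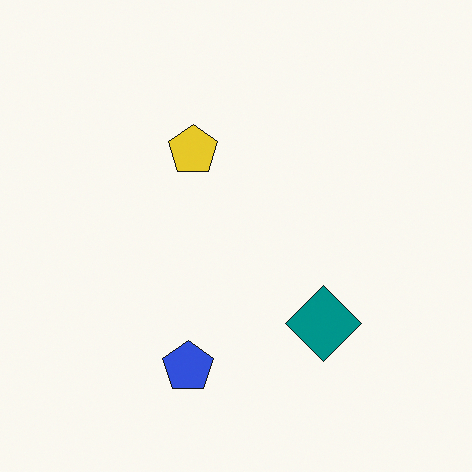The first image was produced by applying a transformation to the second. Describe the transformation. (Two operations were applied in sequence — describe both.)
The first image is the second flipped vertically (top ↔ bottom), then made much more vivid (saturation change).

The blue pentagon is in the bottom of the second image and the top of the first — shapes on opposite sides of the horizontal midline have swapped in a mirror flip. All colors are more vivid — a global saturation change.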